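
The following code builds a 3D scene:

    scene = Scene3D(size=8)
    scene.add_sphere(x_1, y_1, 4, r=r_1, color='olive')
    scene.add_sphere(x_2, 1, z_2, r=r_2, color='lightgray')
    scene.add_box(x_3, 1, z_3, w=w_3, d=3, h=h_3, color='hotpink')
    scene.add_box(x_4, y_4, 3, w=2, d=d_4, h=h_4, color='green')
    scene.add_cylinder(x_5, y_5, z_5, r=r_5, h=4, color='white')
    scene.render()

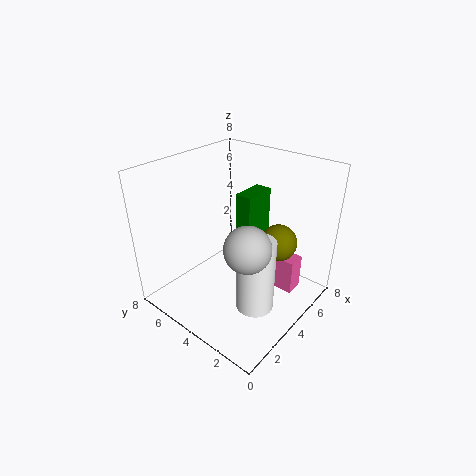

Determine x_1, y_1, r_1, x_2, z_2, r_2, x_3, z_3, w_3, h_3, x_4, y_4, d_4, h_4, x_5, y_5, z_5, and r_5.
x_1 = 5, y_1 = 2, r_1 = 1, x_2 = 1, z_2 = 6, r_2 = 1, x_3 = 5, z_3 = 1, w_3 = 1, h_3 = 2, x_4 = 5, y_4 = 4, d_4 = 1, h_4 = 3, x_5 = 3, y_5 = 2, z_5 = 1, r_5 = 1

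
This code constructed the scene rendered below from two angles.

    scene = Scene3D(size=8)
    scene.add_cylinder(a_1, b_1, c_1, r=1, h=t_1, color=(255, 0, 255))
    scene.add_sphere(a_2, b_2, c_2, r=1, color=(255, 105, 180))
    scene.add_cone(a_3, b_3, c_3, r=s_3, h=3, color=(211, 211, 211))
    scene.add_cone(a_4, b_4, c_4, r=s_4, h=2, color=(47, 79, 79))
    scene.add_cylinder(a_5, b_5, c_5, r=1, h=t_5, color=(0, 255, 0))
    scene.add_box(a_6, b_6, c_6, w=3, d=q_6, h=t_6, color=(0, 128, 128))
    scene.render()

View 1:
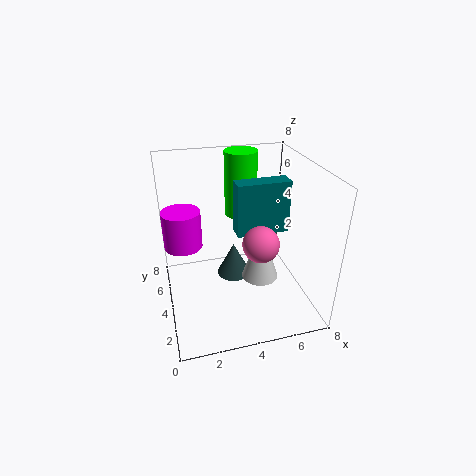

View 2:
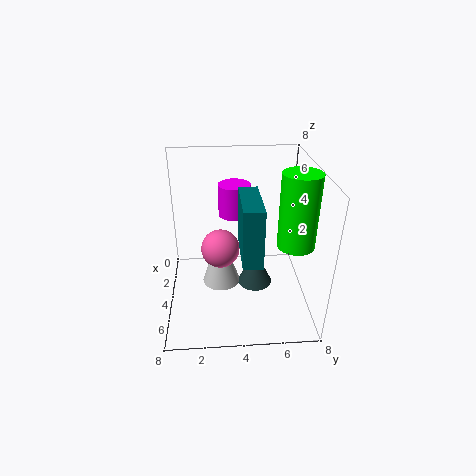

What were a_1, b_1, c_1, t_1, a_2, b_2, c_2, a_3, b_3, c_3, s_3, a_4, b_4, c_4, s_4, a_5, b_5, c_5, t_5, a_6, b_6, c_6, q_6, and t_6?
a_1 = 1, b_1 = 4, c_1 = 4, t_1 = 2, a_2 = 5, b_2 = 3, c_2 = 4, a_3 = 5, b_3 = 3, c_3 = 2, s_3 = 1, a_4 = 4, b_4 = 5, c_4 = 1, s_4 = 1, a_5 = 5, b_5 = 7, c_5 = 4, t_5 = 4, a_6 = 4, b_6 = 4, c_6 = 4, q_6 = 1, t_6 = 3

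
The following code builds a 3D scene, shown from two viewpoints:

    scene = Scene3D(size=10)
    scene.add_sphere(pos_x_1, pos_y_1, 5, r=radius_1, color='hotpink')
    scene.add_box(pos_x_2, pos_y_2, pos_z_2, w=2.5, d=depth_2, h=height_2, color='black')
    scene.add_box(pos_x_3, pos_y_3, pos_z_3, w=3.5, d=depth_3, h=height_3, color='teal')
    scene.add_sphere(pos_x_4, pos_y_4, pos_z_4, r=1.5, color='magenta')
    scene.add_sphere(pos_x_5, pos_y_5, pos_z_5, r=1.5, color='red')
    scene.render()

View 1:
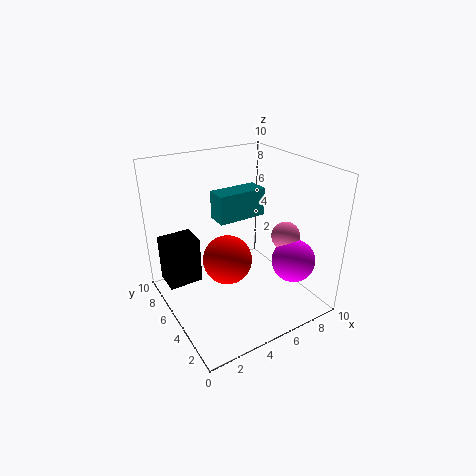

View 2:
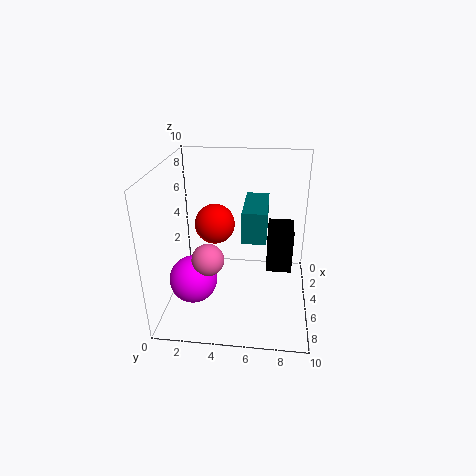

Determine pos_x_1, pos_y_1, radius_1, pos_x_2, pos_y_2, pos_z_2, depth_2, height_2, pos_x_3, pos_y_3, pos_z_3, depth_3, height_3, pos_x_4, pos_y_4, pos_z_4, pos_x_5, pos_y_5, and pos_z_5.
pos_x_1 = 8; pos_y_1 = 3.5; radius_1 = 1; pos_x_2 = 0.5; pos_y_2 = 7; pos_z_2 = 1; depth_2 = 2; height_2 = 3.5; pos_x_3 = 4; pos_y_3 = 5.5; pos_z_3 = 6; depth_3 = 1.5; height_3 = 2; pos_x_4 = 8; pos_y_4 = 2.5; pos_z_4 = 3.5; pos_x_5 = 3; pos_y_5 = 3; pos_z_5 = 5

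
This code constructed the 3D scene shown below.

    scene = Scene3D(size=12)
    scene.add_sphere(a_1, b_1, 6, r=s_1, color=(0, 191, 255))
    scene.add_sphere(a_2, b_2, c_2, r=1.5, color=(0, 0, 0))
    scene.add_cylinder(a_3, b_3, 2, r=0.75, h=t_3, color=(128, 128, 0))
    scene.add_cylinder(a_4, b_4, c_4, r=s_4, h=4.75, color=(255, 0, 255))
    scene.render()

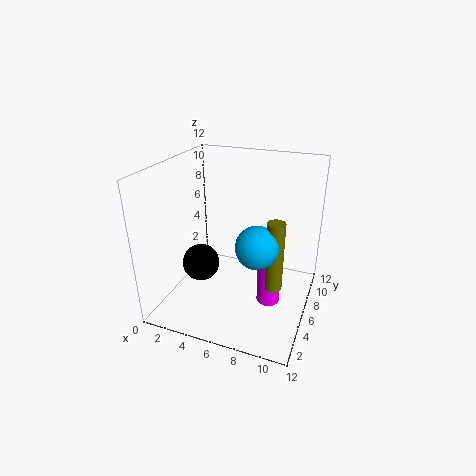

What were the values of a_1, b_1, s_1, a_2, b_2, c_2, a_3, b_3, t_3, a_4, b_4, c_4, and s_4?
a_1 = 8, b_1 = 5, s_1 = 1.75, a_2 = 3.5, b_2 = 4, c_2 = 4.25, a_3 = 9.25, b_3 = 5.75, t_3 = 6, a_4 = 8.75, b_4 = 6.25, c_4 = 0.25, s_4 = 1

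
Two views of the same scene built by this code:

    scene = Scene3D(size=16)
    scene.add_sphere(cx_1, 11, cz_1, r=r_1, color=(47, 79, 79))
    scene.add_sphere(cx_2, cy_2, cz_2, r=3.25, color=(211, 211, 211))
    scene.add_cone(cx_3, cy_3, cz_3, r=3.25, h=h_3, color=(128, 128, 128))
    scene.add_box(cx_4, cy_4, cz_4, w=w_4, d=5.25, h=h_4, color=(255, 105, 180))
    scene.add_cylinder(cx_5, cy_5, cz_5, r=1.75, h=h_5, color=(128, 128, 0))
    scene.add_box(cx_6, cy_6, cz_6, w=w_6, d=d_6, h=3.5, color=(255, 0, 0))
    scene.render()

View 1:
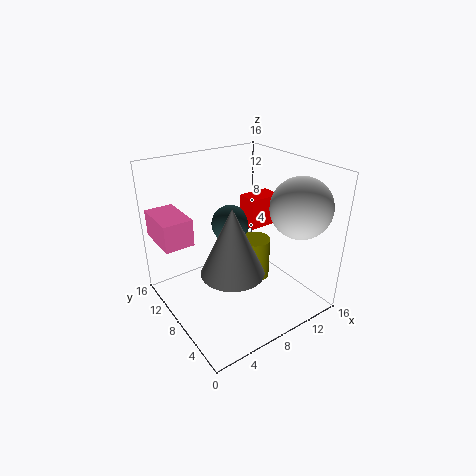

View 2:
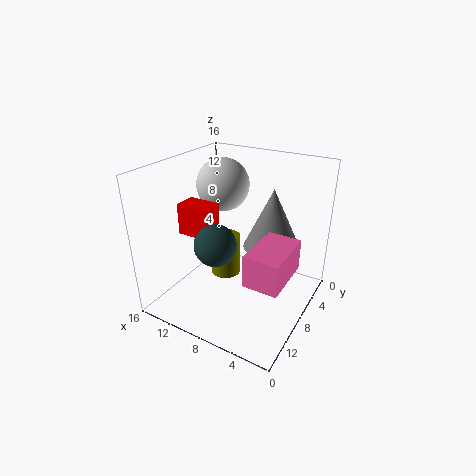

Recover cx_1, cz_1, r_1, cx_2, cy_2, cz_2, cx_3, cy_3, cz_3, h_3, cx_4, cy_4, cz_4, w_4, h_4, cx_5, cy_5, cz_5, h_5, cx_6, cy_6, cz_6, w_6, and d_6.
cx_1 = 9, cz_1 = 8.25, r_1 = 2.25, cx_2 = 12.75, cy_2 = 3.5, cz_2 = 12, cx_3 = 5.25, cy_3 = 5, cz_3 = 6.25, h_3 = 7, cx_4 = 0.25, cy_4 = 9.75, cz_4 = 7.75, w_4 = 3.25, h_4 = 3, cx_5 = 10, cy_5 = 7.5, cz_5 = 2.75, h_5 = 4.75, cx_6 = 10.25, cy_6 = 8.25, cz_6 = 8.25, w_6 = 3.75, d_6 = 2.5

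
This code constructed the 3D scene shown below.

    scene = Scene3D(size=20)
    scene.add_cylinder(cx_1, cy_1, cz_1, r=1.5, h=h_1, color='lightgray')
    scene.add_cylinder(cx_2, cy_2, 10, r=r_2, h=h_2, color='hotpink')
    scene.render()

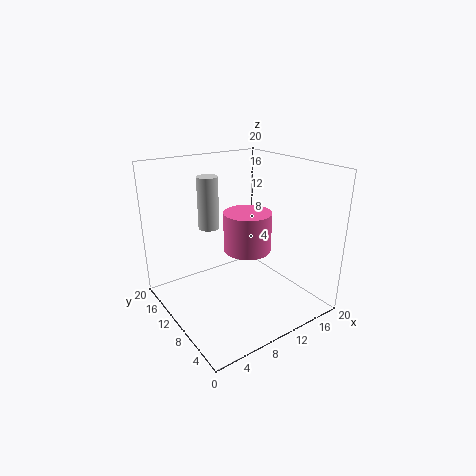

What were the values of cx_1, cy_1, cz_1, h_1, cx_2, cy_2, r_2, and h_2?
cx_1 = 8; cy_1 = 14.5; cz_1 = 10.5; h_1 = 7.5; cx_2 = 9; cy_2 = 6.5; r_2 = 3; h_2 = 5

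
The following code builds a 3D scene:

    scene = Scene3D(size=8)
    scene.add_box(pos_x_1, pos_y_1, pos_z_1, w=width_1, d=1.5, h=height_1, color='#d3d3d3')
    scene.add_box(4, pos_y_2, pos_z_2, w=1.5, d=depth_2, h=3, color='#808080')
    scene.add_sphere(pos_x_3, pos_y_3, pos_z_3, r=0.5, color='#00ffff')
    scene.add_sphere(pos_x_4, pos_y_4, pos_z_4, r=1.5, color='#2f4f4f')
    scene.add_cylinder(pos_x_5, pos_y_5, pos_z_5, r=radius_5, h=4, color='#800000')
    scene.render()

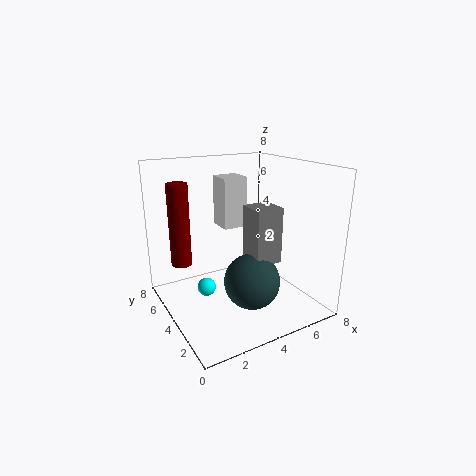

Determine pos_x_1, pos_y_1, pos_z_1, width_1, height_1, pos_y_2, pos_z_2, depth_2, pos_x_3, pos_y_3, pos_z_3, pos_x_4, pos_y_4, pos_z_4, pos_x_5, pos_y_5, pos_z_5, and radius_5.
pos_x_1 = 4, pos_y_1 = 5.5, pos_z_1 = 4, width_1 = 1.5, height_1 = 3, pos_y_2 = 2, pos_z_2 = 3, depth_2 = 1.5, pos_x_3 = 2, pos_y_3 = 4, pos_z_3 = 1.5, pos_x_4 = 4, pos_y_4 = 2.5, pos_z_4 = 2, pos_x_5 = 0.5, pos_y_5 = 3.5, pos_z_5 = 3.5, radius_5 = 0.5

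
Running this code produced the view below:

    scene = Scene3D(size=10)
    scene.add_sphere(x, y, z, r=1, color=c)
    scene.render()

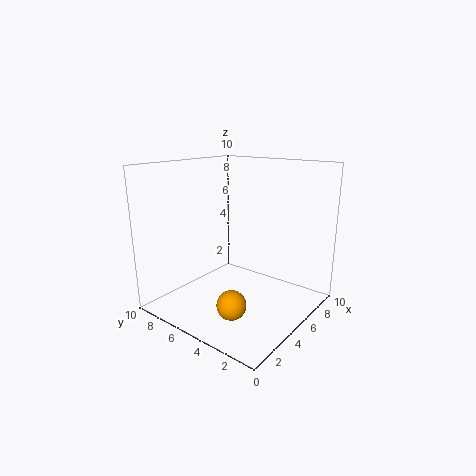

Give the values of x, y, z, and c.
x = 3
y = 4
z = 1
c = 'orange'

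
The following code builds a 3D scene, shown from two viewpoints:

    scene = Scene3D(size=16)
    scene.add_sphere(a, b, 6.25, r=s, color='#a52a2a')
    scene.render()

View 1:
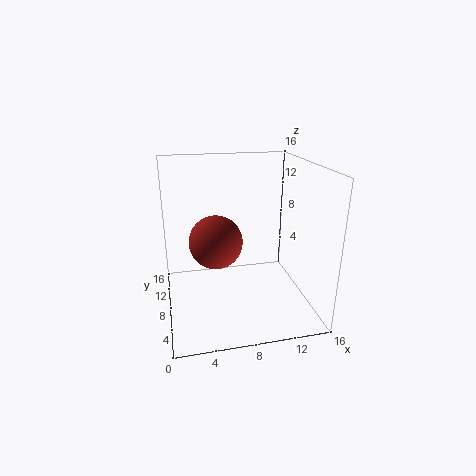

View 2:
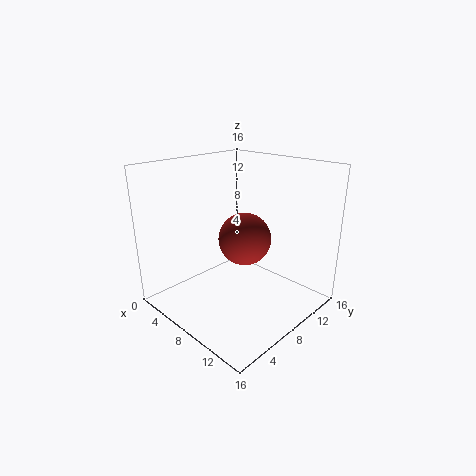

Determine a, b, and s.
a = 6, b = 11.25, s = 3.25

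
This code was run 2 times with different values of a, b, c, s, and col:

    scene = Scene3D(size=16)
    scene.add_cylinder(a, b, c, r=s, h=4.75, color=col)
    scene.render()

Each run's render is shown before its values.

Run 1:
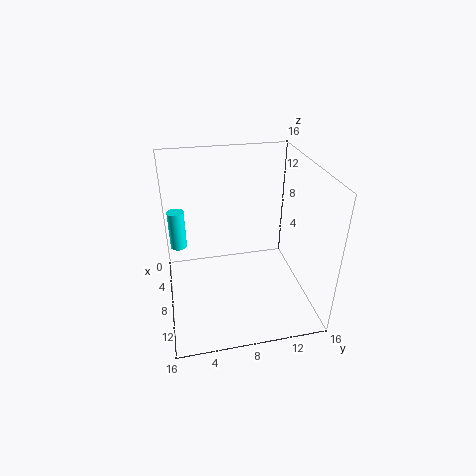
a = 3.25, b = 1.5, c = 4.75, s = 1, col = 'cyan'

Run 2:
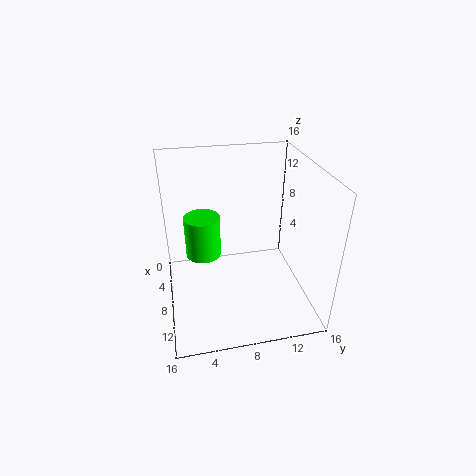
a = 6.5, b = 4.25, c = 5.5, s = 2, col = 'lime'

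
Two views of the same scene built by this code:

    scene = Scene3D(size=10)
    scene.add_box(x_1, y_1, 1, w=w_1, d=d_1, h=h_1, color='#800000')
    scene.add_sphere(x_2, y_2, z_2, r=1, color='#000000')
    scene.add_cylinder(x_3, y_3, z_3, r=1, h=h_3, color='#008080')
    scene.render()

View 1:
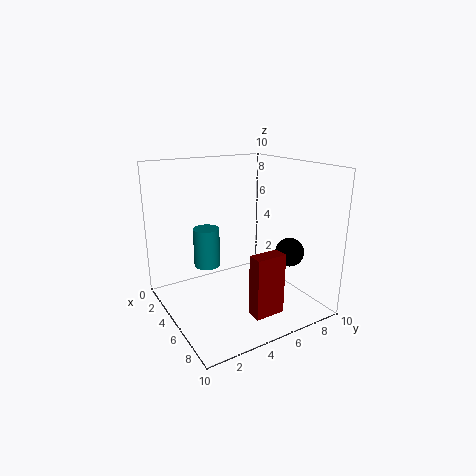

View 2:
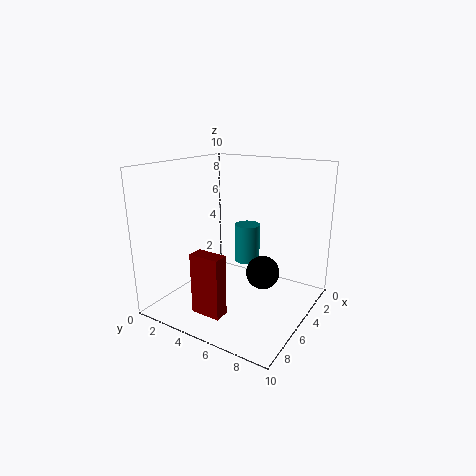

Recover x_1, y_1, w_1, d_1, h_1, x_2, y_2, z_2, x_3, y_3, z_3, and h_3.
x_1 = 8; y_1 = 4; w_1 = 1; d_1 = 2; h_1 = 4; x_2 = 7; y_2 = 8; z_2 = 4; x_3 = 2; y_3 = 4; z_3 = 2; h_3 = 3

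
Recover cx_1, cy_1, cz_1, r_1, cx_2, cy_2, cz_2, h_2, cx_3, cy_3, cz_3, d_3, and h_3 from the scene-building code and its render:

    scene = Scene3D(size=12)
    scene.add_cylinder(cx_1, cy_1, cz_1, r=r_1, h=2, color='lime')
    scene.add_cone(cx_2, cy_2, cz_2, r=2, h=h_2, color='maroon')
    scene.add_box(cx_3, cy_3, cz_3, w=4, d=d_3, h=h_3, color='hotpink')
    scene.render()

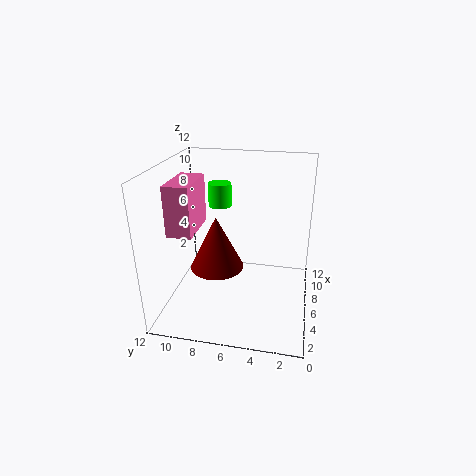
cx_1 = 8, cy_1 = 8, cz_1 = 8, r_1 = 1, cx_2 = 3, cy_2 = 7, cz_2 = 5, h_2 = 4, cx_3 = 3, cy_3 = 9, cz_3 = 7, d_3 = 2, h_3 = 4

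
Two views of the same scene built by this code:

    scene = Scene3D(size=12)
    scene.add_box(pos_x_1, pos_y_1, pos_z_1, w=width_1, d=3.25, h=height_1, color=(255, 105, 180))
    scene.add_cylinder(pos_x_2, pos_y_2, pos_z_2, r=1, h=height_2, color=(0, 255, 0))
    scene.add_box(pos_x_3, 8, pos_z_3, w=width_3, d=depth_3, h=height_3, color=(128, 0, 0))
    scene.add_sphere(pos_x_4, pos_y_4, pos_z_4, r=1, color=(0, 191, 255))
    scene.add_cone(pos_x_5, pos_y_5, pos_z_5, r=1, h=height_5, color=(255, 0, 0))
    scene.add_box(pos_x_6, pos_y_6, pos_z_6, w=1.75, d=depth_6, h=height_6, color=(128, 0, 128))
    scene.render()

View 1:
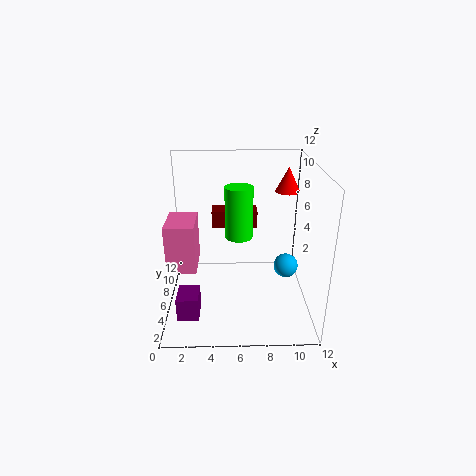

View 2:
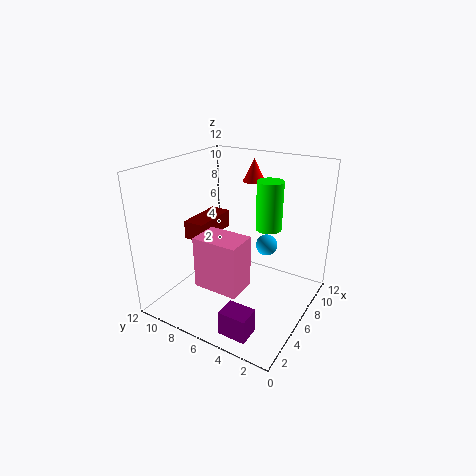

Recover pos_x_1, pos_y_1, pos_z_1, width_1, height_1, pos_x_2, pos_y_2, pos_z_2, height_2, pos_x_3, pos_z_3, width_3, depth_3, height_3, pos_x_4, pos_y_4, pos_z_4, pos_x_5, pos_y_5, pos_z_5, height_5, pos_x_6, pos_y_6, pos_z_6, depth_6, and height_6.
pos_x_1 = 0.5
pos_y_1 = 3
pos_z_1 = 4.5
width_1 = 2.25
height_1 = 3.75
pos_x_2 = 6
pos_y_2 = 3.25
pos_z_2 = 7.5
height_2 = 3.75
pos_x_3 = 3.75
pos_z_3 = 6
width_3 = 4
depth_3 = 1.75
height_3 = 1.5
pos_x_4 = 10
pos_y_4 = 5.25
pos_z_4 = 3.75
pos_x_5 = 10
pos_y_5 = 6.75
pos_z_5 = 9.75
height_5 = 2
pos_x_6 = 1
pos_y_6 = 2.5
pos_z_6 = 0.25
depth_6 = 2.25
height_6 = 2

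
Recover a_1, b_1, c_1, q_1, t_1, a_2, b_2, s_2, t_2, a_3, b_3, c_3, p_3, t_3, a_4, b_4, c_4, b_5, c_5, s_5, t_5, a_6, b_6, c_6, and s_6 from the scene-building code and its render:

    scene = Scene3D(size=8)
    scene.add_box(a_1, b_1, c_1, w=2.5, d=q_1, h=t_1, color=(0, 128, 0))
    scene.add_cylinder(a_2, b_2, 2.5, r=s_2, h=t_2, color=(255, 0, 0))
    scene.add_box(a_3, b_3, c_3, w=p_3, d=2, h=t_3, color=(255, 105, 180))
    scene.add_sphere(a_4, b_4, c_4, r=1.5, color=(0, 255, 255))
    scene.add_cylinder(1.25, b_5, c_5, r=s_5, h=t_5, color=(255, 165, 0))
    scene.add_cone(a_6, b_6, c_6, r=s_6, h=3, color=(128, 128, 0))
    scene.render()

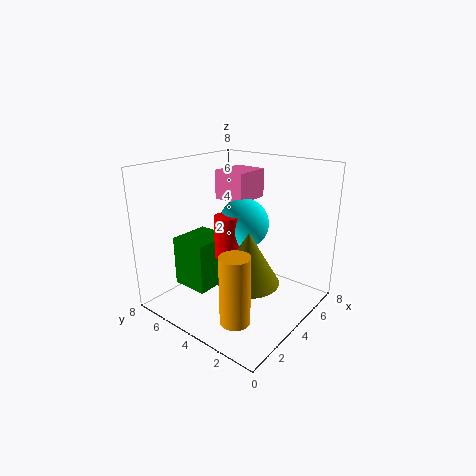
a_1 = 2.5
b_1 = 5.5
c_1 = 0.5
q_1 = 2.25
t_1 = 3
a_2 = 4.25
b_2 = 5
s_2 = 0.75
t_2 = 2.5
a_3 = 5.25
b_3 = 4.75
c_3 = 5.5
p_3 = 2.25
t_3 = 1.75
a_4 = 5.5
b_4 = 4.75
c_4 = 4.25
b_5 = 2
c_5 = 1
s_5 = 0.75
t_5 = 3.5
a_6 = 4
b_6 = 3.25
c_6 = 1.5
s_6 = 1.75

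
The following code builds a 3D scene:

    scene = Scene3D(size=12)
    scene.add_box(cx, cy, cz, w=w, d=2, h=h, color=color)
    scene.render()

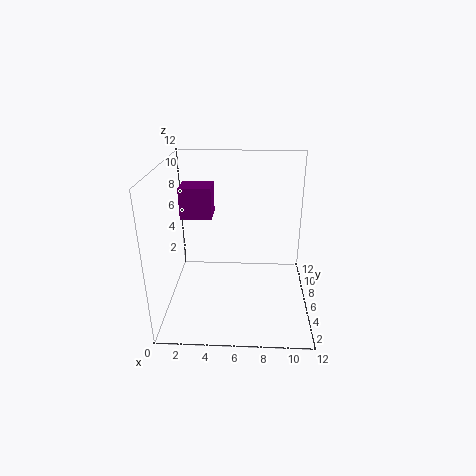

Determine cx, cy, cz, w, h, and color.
cx = 1.5, cy = 5, cz = 8, w = 2.5, h = 2.5, color = 'purple'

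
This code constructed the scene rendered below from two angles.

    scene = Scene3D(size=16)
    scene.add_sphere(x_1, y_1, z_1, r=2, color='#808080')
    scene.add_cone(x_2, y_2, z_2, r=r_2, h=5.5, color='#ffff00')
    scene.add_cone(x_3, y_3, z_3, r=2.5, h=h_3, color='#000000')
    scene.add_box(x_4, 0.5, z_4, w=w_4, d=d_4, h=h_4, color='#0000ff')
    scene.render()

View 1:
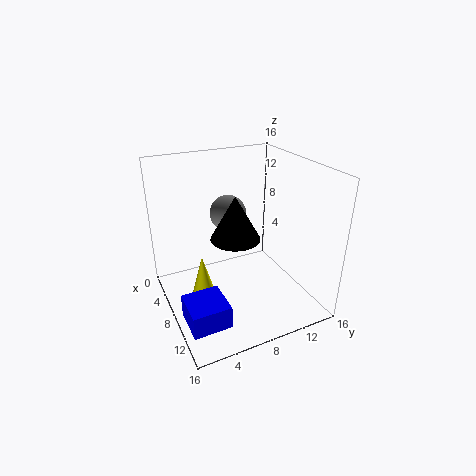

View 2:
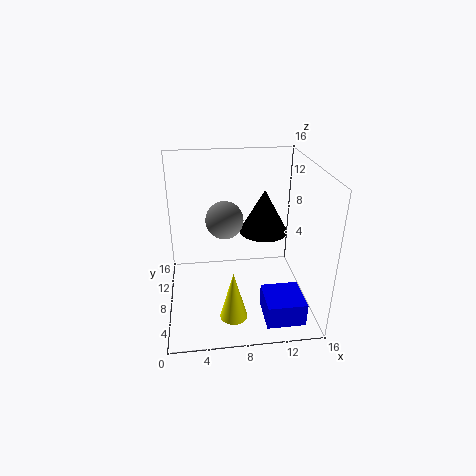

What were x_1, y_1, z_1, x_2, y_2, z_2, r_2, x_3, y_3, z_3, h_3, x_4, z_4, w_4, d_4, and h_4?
x_1 = 6.5, y_1 = 7.5, z_1 = 10.5, x_2 = 7, y_2 = 4, z_2 = 0.5, r_2 = 1.5, x_3 = 10.5, y_3 = 6.5, z_3 = 9.5, h_3 = 4.5, x_4 = 10, z_4 = 1.5, w_4 = 4, d_4 = 4, h_4 = 2.5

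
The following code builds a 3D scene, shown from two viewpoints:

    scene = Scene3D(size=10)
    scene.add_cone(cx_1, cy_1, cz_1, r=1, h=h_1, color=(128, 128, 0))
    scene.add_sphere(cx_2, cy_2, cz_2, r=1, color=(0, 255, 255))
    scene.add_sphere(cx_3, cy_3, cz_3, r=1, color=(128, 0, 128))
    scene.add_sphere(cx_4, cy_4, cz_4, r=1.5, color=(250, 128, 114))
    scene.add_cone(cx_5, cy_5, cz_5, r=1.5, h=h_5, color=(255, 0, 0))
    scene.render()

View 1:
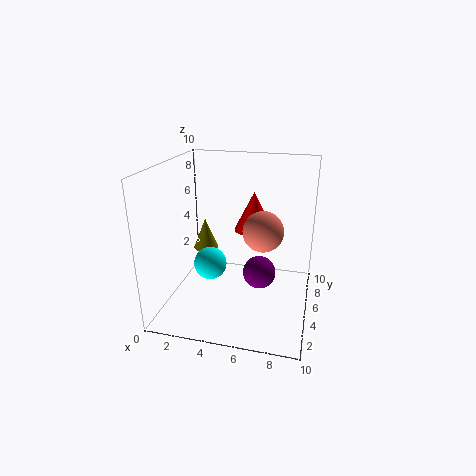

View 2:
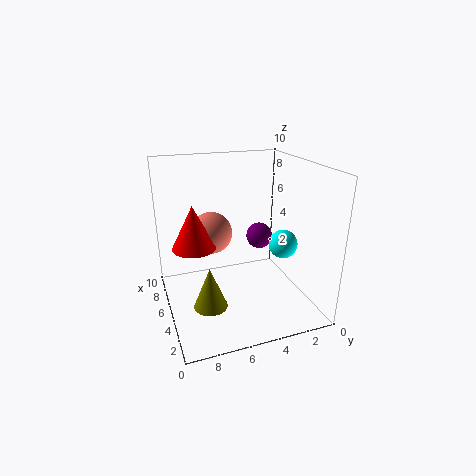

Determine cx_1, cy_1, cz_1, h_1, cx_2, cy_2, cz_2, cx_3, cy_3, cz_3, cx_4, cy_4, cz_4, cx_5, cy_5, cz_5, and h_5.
cx_1 = 1.5; cy_1 = 8; cz_1 = 2.5; h_1 = 2.5; cx_2 = 4; cy_2 = 2; cz_2 = 4.5; cx_3 = 7; cy_3 = 2.5; cz_3 = 4; cx_4 = 6.5; cy_4 = 6.5; cz_4 = 5; cx_5 = 5.5; cy_5 = 8; cz_5 = 4.5; h_5 = 3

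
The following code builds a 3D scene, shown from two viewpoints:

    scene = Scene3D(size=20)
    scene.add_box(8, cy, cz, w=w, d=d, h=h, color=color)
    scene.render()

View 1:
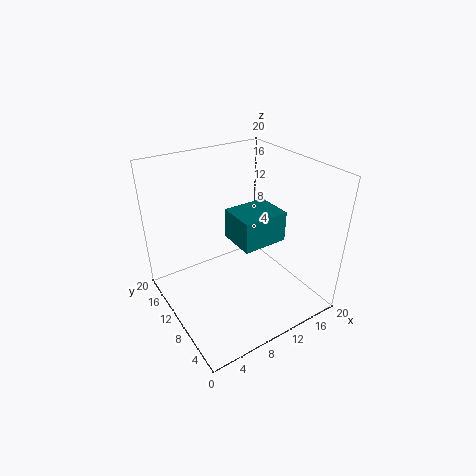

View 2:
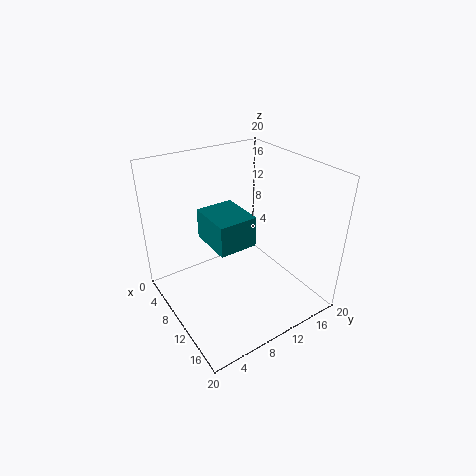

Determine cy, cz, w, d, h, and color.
cy = 5
cz = 11
w = 6
d = 5
h = 4
color = 'teal'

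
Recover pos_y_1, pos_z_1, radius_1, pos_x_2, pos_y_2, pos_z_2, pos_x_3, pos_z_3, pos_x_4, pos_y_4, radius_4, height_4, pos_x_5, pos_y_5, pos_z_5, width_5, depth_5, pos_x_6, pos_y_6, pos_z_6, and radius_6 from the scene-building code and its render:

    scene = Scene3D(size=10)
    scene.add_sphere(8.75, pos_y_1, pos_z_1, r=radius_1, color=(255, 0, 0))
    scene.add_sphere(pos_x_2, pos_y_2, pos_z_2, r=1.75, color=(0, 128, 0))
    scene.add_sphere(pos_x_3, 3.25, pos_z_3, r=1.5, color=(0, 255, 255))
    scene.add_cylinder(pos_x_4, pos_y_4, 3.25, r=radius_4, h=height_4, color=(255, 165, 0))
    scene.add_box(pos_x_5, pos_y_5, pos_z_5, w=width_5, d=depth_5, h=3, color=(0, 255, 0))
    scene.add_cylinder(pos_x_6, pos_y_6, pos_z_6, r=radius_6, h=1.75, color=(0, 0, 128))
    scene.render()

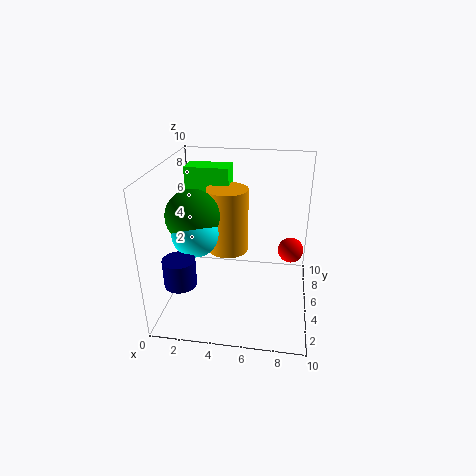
pos_y_1 = 8.25; pos_z_1 = 2.5; radius_1 = 1; pos_x_2 = 2.25; pos_y_2 = 3.75; pos_z_2 = 7; pos_x_3 = 2.5; pos_z_3 = 6; pos_x_4 = 4; pos_y_4 = 6.5; radius_4 = 1.5; height_4 = 4.75; pos_x_5 = 0.75; pos_y_5 = 7; pos_z_5 = 6.25; width_5 = 3.25; depth_5 = 1.75; pos_x_6 = 2; pos_y_6 = 1.25; pos_z_6 = 3.5; radius_6 = 1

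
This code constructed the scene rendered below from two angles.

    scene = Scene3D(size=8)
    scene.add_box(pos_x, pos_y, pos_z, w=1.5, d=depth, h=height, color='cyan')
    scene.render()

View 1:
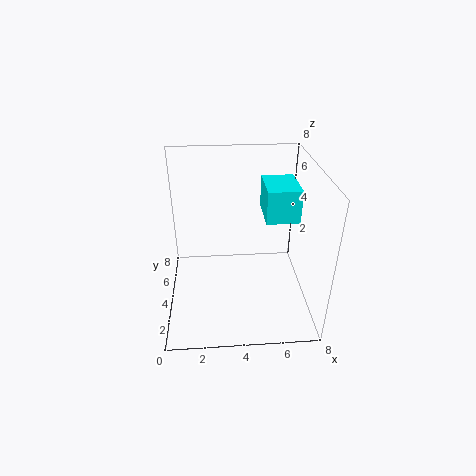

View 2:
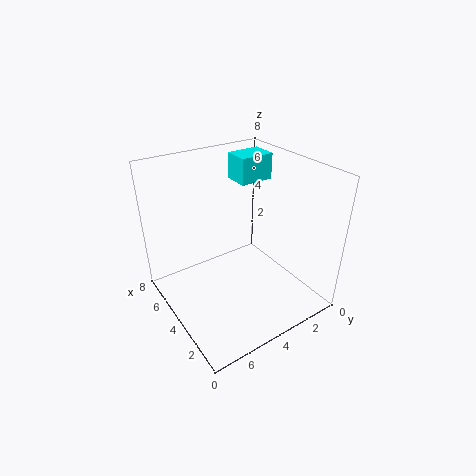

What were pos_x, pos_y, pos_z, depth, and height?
pos_x = 5
pos_y = 1
pos_z = 6.5
depth = 2
height = 1.5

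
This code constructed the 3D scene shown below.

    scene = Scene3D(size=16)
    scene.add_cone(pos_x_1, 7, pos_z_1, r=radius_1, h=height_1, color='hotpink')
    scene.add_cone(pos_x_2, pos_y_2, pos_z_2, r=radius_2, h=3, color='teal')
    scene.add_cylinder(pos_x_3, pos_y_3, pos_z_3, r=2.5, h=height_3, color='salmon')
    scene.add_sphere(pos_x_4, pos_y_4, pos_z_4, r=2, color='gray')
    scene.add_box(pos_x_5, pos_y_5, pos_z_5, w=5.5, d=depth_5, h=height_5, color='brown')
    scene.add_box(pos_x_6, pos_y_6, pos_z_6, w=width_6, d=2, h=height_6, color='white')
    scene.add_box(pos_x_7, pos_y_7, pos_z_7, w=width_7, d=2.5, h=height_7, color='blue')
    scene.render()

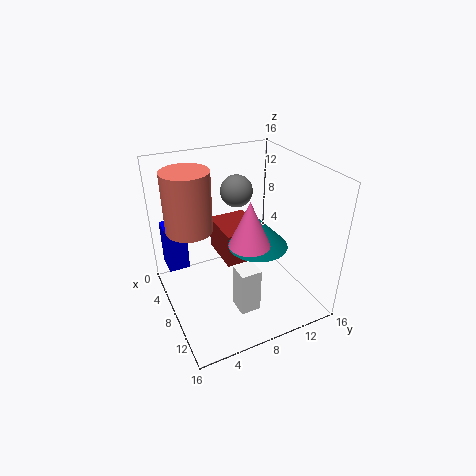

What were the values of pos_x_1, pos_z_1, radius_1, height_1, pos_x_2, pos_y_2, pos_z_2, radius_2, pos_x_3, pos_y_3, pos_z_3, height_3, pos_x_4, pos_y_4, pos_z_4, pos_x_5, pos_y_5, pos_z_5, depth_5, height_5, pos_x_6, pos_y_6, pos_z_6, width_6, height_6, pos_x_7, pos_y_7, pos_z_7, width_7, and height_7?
pos_x_1 = 12.5
pos_z_1 = 10
radius_1 = 2
height_1 = 4.5
pos_x_2 = 11.5
pos_y_2 = 8.5
pos_z_2 = 9
radius_2 = 3
pos_x_3 = 6.5
pos_y_3 = 3
pos_z_3 = 9.5
height_3 = 6.5
pos_x_4 = 2.5
pos_y_4 = 10.5
pos_z_4 = 11
pos_x_5 = 2
pos_y_5 = 7
pos_z_5 = 4
depth_5 = 4.5
height_5 = 4
pos_x_6 = 13
pos_y_6 = 5
pos_z_6 = 4
width_6 = 2
height_6 = 4.5
pos_x_7 = 0.5
pos_y_7 = 1
pos_z_7 = 2.5
width_7 = 3
height_7 = 5.5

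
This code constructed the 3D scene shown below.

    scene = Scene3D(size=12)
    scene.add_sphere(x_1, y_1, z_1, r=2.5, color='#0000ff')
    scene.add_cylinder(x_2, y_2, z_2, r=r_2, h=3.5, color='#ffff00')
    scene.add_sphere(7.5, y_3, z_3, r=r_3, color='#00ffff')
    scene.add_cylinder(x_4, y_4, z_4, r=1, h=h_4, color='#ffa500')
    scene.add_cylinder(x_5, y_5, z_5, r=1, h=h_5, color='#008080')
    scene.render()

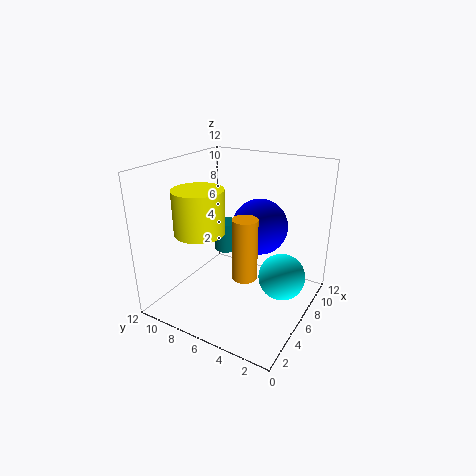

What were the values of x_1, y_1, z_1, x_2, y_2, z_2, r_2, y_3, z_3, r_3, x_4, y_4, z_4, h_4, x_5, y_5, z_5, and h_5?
x_1 = 9
y_1 = 5.5
z_1 = 6
x_2 = 3.5
y_2 = 8
z_2 = 7
r_2 = 2
y_3 = 2.5
z_3 = 2.5
r_3 = 2
x_4 = 4.5
y_4 = 4.5
z_4 = 3.5
h_4 = 5
x_5 = 6.5
y_5 = 7.5
z_5 = 4.5
h_5 = 2.5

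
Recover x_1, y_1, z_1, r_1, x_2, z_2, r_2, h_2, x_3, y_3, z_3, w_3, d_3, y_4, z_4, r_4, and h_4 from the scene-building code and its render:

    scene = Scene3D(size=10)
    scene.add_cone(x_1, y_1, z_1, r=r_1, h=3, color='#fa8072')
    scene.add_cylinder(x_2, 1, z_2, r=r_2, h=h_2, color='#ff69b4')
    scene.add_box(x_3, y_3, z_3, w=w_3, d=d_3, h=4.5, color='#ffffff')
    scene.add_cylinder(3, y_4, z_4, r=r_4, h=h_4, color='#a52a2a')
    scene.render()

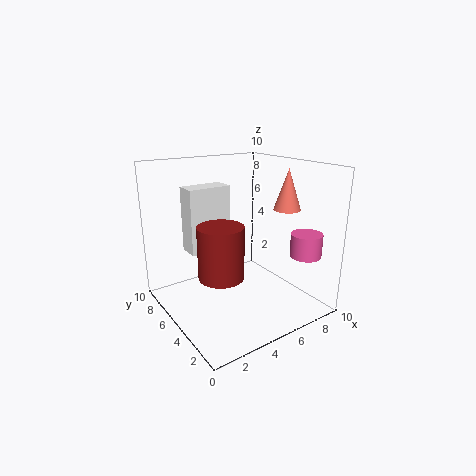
x_1 = 9, y_1 = 4.5, z_1 = 6.5, r_1 = 1, x_2 = 7.5, z_2 = 4.5, r_2 = 1, h_2 = 1.5, x_3 = 2, y_3 = 6, z_3 = 4, w_3 = 3, d_3 = 1.5, y_4 = 4, z_4 = 3, r_4 = 1.5, h_4 = 3.5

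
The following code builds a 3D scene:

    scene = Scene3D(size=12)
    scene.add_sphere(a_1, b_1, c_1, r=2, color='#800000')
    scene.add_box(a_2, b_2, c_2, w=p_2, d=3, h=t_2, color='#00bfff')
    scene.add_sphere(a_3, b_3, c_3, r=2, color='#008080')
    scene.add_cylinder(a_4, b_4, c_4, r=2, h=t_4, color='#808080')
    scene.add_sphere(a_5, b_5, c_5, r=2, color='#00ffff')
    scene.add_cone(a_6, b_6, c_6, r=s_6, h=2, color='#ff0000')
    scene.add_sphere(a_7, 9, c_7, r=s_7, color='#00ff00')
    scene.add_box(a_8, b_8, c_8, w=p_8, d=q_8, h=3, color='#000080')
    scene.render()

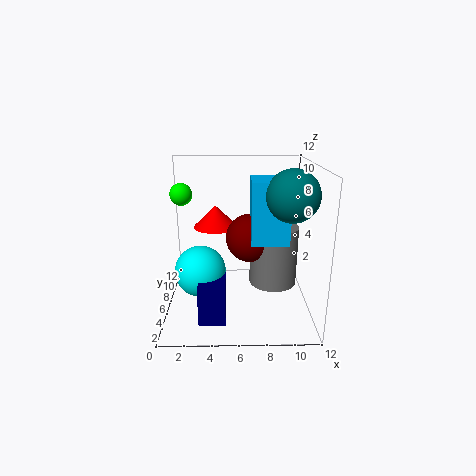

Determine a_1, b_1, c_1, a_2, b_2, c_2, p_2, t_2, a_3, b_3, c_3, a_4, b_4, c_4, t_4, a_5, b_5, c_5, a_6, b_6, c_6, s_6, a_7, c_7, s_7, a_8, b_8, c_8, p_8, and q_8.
a_1 = 7
b_1 = 6
c_1 = 6
a_2 = 7
b_2 = 4
c_2 = 6
p_2 = 3
t_2 = 5
a_3 = 10
b_3 = 4
c_3 = 10
a_4 = 9
b_4 = 6
c_4 = 2
t_4 = 5
a_5 = 3
b_5 = 4
c_5 = 4
a_6 = 4
b_6 = 9
c_6 = 6
s_6 = 2
a_7 = 1
c_7 = 9
s_7 = 1
a_8 = 3
b_8 = 1
c_8 = 1
p_8 = 2
q_8 = 3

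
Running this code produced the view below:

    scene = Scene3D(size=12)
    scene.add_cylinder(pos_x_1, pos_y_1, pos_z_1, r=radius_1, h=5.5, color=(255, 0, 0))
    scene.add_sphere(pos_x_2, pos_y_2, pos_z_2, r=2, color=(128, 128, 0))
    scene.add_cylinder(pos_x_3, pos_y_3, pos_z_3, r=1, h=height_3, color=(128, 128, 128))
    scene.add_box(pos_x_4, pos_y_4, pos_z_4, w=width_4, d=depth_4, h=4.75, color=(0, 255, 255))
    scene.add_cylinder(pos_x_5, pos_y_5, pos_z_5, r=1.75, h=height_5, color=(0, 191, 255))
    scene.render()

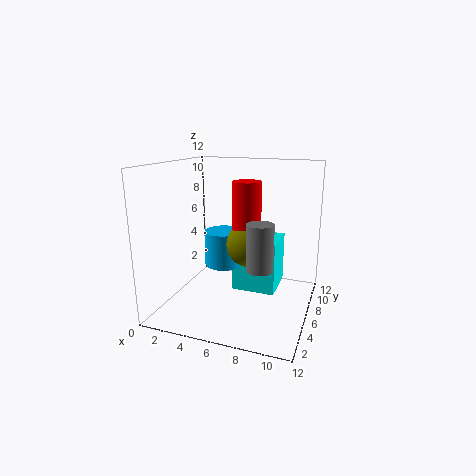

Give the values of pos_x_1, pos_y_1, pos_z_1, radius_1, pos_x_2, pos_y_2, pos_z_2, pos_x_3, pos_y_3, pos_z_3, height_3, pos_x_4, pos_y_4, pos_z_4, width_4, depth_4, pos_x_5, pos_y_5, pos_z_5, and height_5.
pos_x_1 = 6.25, pos_y_1 = 7.5, pos_z_1 = 5, radius_1 = 1.25, pos_x_2 = 6.5, pos_y_2 = 7.5, pos_z_2 = 5, pos_x_3 = 8.75, pos_y_3 = 3, pos_z_3 = 4.75, height_3 = 3.5, pos_x_4 = 4.75, pos_y_4 = 7.75, pos_z_4 = 0.25, width_4 = 4, depth_4 = 4, pos_x_5 = 3.75, pos_y_5 = 8.25, pos_z_5 = 2.5, height_5 = 3.25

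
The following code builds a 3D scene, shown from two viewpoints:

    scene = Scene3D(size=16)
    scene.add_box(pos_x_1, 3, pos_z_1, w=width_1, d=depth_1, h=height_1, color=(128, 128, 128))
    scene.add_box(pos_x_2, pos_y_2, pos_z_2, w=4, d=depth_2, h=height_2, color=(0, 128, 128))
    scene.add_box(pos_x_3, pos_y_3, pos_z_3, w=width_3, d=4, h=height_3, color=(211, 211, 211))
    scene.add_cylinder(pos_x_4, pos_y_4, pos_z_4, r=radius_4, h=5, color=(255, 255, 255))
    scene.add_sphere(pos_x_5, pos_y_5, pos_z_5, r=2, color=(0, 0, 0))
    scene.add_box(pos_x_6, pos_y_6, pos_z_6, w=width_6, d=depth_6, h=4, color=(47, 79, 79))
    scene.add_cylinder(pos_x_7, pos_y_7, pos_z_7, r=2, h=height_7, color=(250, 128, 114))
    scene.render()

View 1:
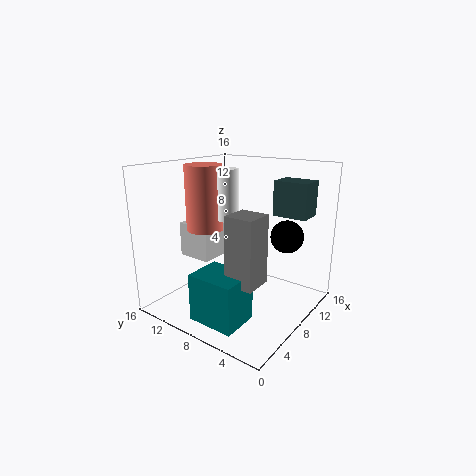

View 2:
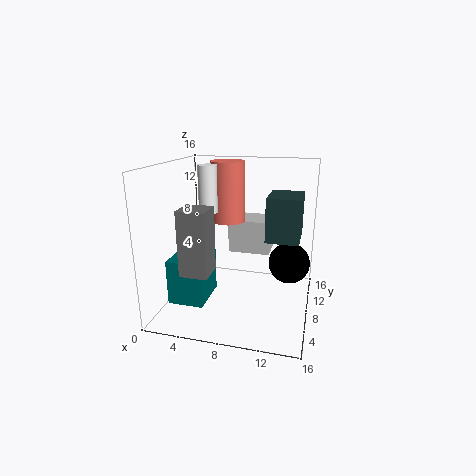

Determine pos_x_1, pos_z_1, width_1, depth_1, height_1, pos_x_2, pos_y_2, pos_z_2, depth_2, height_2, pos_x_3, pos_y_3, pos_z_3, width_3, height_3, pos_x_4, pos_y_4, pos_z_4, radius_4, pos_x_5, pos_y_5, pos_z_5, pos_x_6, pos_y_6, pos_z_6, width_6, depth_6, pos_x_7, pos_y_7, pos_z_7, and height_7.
pos_x_1 = 3
pos_z_1 = 5
width_1 = 3
depth_1 = 3
height_1 = 7
pos_x_2 = 1
pos_y_2 = 4
pos_z_2 = 1
depth_2 = 5
height_2 = 5
pos_x_3 = 6
pos_y_3 = 11
pos_z_3 = 5
width_3 = 5
height_3 = 4
pos_x_4 = 5
pos_y_4 = 7
pos_z_4 = 11
radius_4 = 1
pos_x_5 = 14
pos_y_5 = 5
pos_z_5 = 7
pos_x_6 = 12
pos_y_6 = 2
pos_z_6 = 10
width_6 = 3
depth_6 = 4
pos_x_7 = 6
pos_y_7 = 11
pos_z_7 = 9
height_7 = 7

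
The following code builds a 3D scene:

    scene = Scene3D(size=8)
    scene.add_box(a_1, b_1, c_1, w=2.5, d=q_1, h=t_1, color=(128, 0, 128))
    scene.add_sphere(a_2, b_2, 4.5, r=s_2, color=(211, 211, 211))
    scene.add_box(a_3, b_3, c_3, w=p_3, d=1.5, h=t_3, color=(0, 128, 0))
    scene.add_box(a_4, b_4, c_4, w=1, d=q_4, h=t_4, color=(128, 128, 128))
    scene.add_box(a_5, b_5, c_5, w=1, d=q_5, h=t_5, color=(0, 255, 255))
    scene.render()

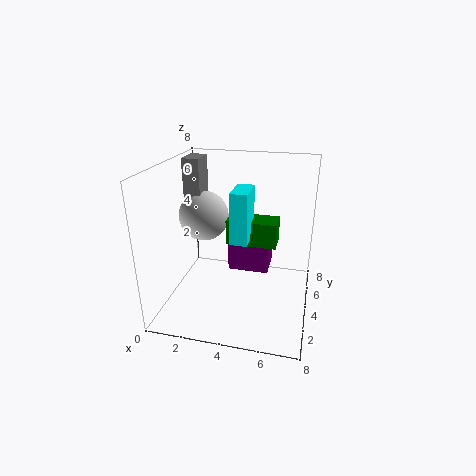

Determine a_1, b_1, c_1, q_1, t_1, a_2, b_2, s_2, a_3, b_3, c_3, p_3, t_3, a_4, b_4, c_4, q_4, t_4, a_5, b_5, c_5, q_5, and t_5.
a_1 = 3; b_1 = 5.5; c_1 = 1; q_1 = 2; t_1 = 2.5; a_2 = 1.5; b_2 = 5.5; s_2 = 1.5; a_3 = 3; b_3 = 5; c_3 = 3; p_3 = 3; t_3 = 1.5; a_4 = 0.5; b_4 = 5; c_4 = 5; q_4 = 1.5; t_4 = 3; a_5 = 3.5; b_5 = 4; c_5 = 3.5; q_5 = 2; t_5 = 3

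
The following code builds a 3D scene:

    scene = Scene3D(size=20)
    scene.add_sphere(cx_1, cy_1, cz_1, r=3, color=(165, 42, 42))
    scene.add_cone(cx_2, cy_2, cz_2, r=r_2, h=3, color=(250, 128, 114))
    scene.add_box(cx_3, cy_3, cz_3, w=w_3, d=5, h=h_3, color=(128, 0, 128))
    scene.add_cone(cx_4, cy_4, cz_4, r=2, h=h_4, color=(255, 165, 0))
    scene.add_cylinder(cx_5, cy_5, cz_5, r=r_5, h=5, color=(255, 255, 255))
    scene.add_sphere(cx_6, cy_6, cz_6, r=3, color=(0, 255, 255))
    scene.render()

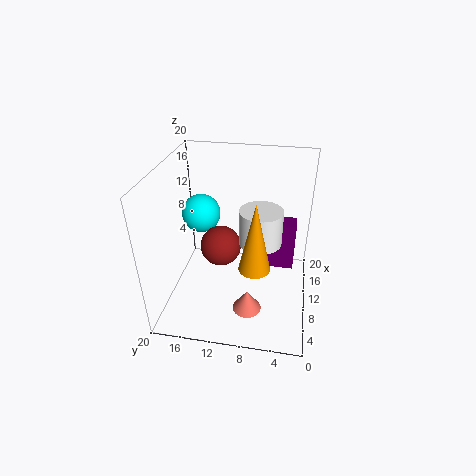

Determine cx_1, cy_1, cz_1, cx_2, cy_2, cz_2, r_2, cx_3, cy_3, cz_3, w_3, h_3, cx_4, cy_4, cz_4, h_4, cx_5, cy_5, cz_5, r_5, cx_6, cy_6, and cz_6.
cx_1 = 12
cy_1 = 13
cz_1 = 7
cx_2 = 6
cy_2 = 8
cz_2 = 1
r_2 = 2
cx_3 = 16
cy_3 = 2
cz_3 = 1
w_3 = 3
h_3 = 8
cx_4 = 5
cy_4 = 7
cz_4 = 9
h_4 = 9
cx_5 = 11
cy_5 = 7
cz_5 = 9
r_5 = 3
cx_6 = 16
cy_6 = 17
cz_6 = 10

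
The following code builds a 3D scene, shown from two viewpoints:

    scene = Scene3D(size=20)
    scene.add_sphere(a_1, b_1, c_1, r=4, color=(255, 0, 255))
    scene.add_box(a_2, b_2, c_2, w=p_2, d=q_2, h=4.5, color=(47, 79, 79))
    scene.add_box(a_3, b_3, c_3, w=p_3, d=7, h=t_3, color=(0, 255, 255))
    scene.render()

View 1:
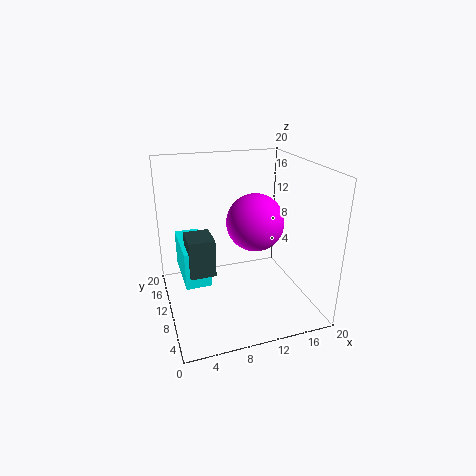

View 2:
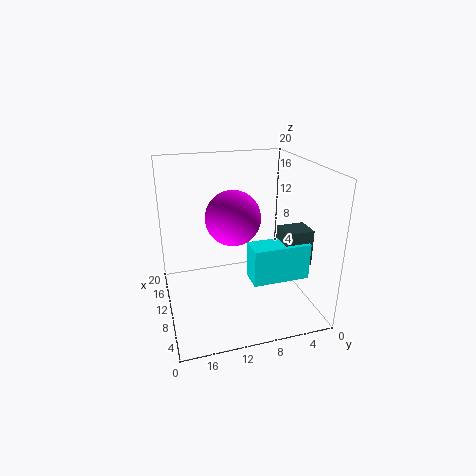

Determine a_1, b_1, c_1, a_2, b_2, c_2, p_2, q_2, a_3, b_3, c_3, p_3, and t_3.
a_1 = 12.5; b_1 = 10; c_1 = 12; a_2 = 2; b_2 = 3; c_2 = 9; p_2 = 3; q_2 = 3.5; a_3 = 1.5; b_3 = 3.5; c_3 = 7.5; p_3 = 3; t_3 = 4.5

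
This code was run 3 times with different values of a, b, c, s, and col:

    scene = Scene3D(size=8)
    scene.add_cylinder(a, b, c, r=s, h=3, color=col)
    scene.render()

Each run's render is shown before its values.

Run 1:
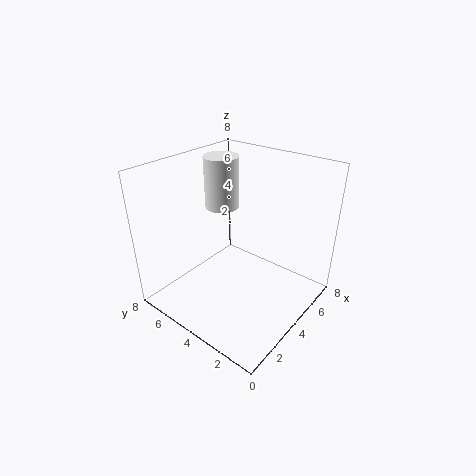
a = 5
b = 6
c = 5
s = 1
col = 'white'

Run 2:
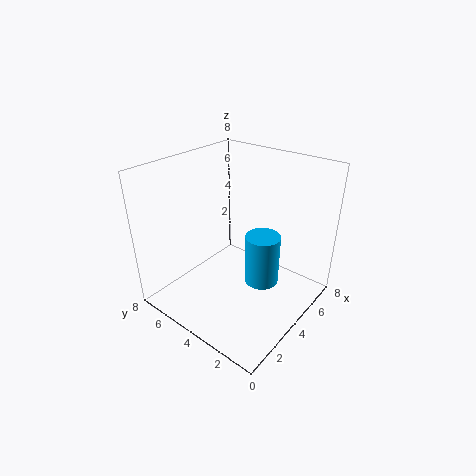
a = 5
b = 3
c = 1
s = 1
col = 'deepskyblue'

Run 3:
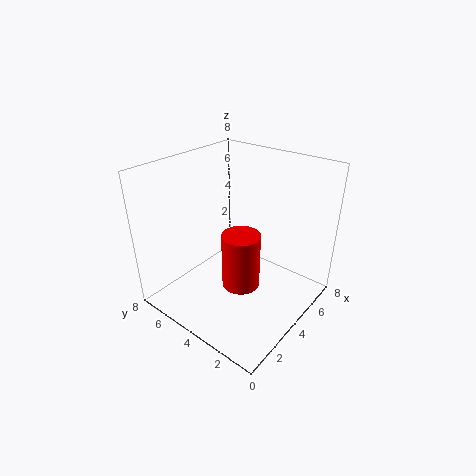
a = 3
b = 3
c = 2
s = 1
col = 'red'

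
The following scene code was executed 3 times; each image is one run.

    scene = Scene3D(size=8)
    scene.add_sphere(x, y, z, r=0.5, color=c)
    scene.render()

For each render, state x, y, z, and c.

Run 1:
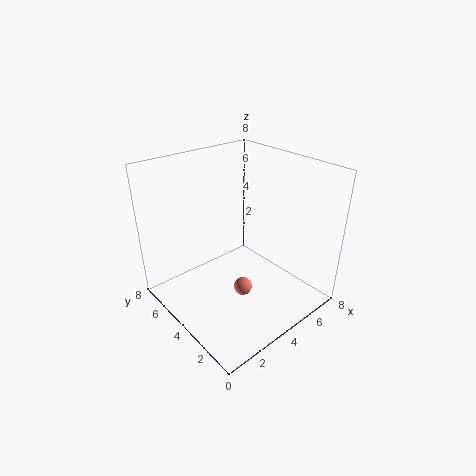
x = 3.5; y = 3; z = 1.5; c = 'salmon'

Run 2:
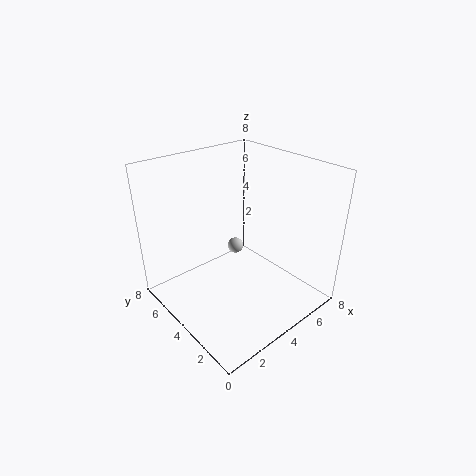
x = 5.5; y = 6; z = 2; c = 'lightgray'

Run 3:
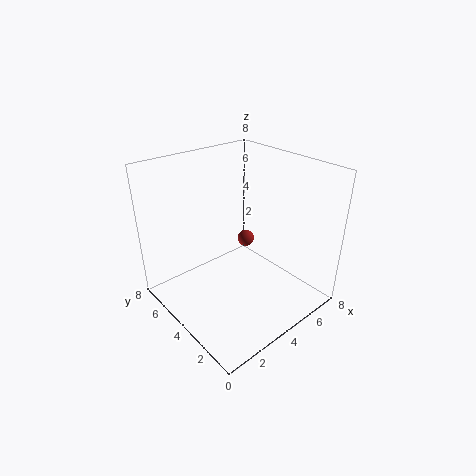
x = 5.5; y = 5; z = 3; c = 'brown'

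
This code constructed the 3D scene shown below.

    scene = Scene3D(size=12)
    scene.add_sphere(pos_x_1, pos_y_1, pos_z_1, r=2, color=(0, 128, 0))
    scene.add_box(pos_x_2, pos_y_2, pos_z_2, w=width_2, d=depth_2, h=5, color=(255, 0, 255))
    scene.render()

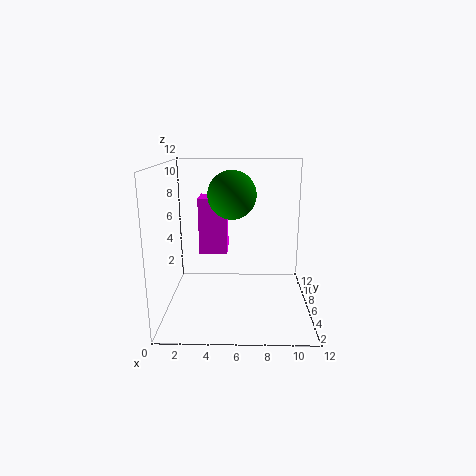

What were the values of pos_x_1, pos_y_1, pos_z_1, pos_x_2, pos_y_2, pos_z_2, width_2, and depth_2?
pos_x_1 = 5.5
pos_y_1 = 6.5
pos_z_1 = 9.5
pos_x_2 = 2.5
pos_y_2 = 7.5
pos_z_2 = 4
width_2 = 2.5
depth_2 = 2.5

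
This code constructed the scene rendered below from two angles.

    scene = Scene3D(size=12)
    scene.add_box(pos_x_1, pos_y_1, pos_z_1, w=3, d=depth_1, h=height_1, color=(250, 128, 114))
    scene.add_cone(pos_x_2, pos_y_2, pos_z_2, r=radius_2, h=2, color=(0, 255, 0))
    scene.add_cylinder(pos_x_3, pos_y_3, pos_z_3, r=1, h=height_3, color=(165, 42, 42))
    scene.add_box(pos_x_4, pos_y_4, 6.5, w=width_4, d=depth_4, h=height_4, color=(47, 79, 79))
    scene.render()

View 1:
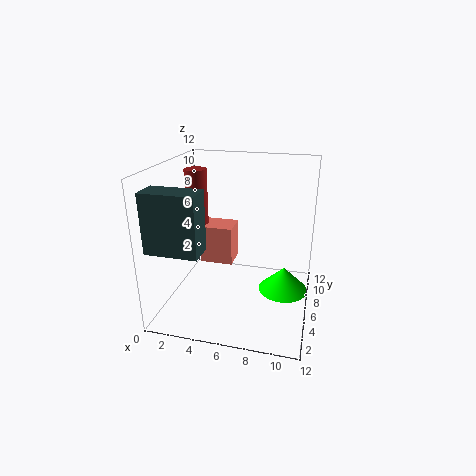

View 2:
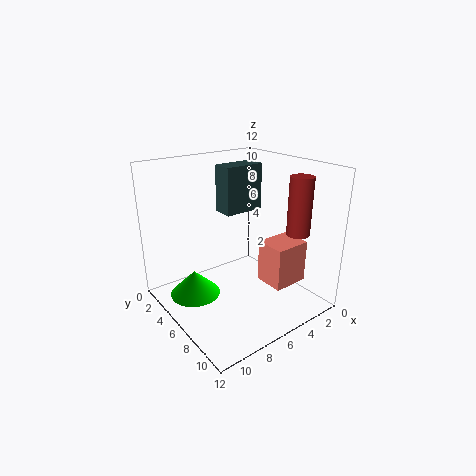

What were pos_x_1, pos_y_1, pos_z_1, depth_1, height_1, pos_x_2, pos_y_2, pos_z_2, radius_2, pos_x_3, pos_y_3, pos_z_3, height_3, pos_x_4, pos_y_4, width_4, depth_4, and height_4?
pos_x_1 = 2; pos_y_1 = 7.5; pos_z_1 = 2.5; depth_1 = 2.5; height_1 = 3.5; pos_x_2 = 10; pos_y_2 = 5.5; pos_z_2 = 2; radius_2 = 2; pos_x_3 = 1.5; pos_y_3 = 8.5; pos_z_3 = 6; height_3 = 5; pos_x_4 = 0.5; pos_y_4 = 0.5; width_4 = 4; depth_4 = 2; height_4 = 4.5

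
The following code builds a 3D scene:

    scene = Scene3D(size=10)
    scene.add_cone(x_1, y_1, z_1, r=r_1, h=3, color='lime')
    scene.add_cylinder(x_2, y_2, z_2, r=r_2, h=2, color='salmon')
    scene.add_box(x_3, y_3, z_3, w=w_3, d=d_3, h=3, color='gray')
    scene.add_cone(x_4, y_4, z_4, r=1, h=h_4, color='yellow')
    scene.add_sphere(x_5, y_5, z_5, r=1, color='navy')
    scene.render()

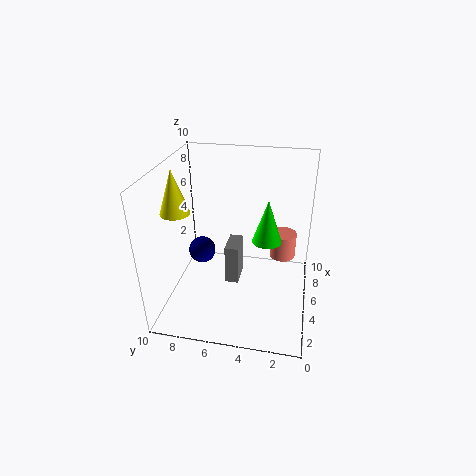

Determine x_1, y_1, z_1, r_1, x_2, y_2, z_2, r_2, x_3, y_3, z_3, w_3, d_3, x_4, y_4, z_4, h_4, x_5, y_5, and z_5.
x_1 = 5, y_1 = 3, z_1 = 5, r_1 = 1, x_2 = 8, y_2 = 2, z_2 = 2, r_2 = 1, x_3 = 5, y_3 = 5, z_3 = 1, w_3 = 2, d_3 = 1, x_4 = 4, y_4 = 9, z_4 = 7, h_4 = 3, x_5 = 6, y_5 = 8, z_5 = 3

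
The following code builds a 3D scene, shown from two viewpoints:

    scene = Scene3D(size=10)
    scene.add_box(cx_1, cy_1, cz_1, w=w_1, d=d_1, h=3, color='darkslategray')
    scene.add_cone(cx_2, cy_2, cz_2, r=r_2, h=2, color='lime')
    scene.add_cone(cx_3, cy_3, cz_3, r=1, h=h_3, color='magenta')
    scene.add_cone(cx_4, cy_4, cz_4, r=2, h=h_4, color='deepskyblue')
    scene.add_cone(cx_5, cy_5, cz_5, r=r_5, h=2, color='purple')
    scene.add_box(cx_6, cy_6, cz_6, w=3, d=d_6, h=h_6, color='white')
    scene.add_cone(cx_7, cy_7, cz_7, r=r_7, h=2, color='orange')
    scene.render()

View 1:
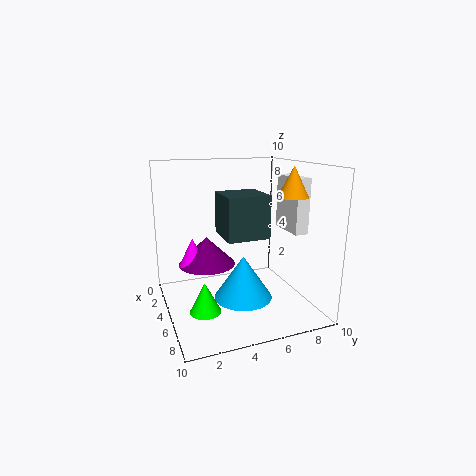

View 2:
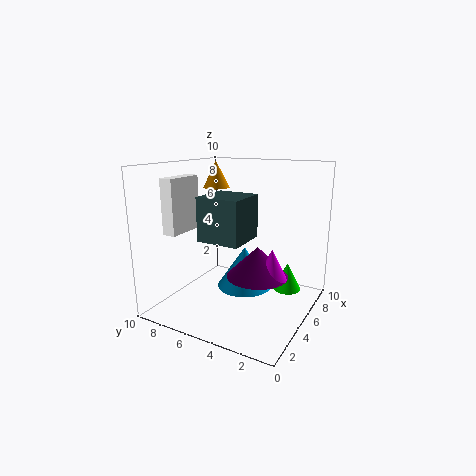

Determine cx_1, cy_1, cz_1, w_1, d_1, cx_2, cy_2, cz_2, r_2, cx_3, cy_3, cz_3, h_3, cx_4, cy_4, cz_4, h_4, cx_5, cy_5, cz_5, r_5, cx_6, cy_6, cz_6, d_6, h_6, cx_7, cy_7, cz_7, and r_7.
cx_1 = 3, cy_1 = 4, cz_1 = 5, w_1 = 3, d_1 = 3, cx_2 = 7, cy_2 = 2, cz_2 = 1, r_2 = 1, cx_3 = 4, cy_3 = 2, cz_3 = 3, h_3 = 2, cx_4 = 6, cy_4 = 5, cz_4 = 1, h_4 = 3, cx_5 = 4, cy_5 = 3, cz_5 = 3, r_5 = 2, cx_6 = 3, cy_6 = 9, cz_6 = 5, d_6 = 1, h_6 = 4, cx_7 = 7, cy_7 = 8, cz_7 = 8, r_7 = 1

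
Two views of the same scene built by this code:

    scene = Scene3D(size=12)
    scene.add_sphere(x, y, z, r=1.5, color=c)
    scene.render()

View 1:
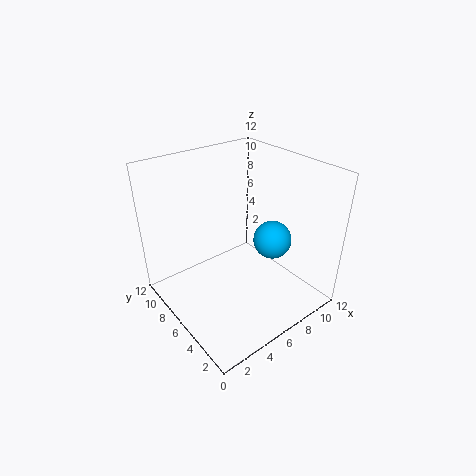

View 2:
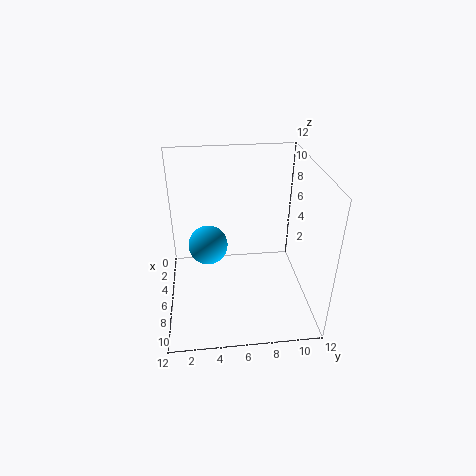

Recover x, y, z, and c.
x = 7.5, y = 3.5, z = 6.5, c = 'deepskyblue'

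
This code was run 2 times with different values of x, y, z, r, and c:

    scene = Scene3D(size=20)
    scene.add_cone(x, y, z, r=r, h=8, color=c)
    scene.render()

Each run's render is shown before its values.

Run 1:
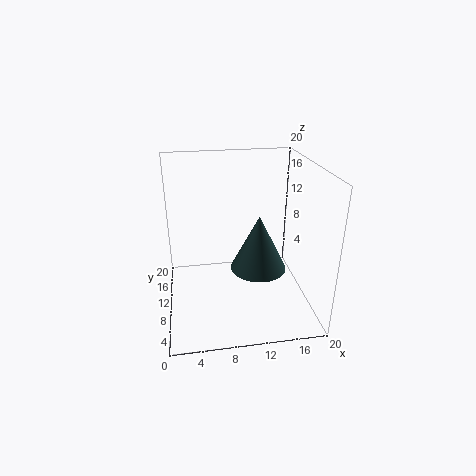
x = 13; y = 10; z = 5; r = 4; c = 'darkslategray'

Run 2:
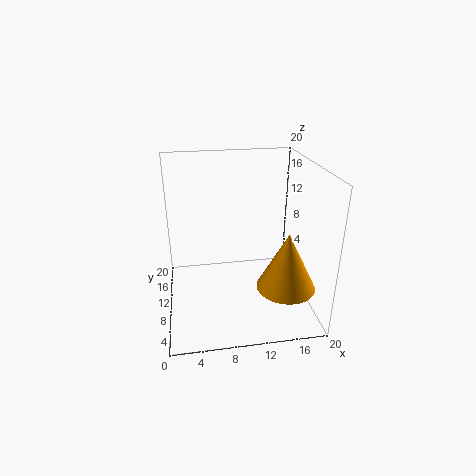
x = 16; y = 6; z = 4; r = 4; c = 'orange'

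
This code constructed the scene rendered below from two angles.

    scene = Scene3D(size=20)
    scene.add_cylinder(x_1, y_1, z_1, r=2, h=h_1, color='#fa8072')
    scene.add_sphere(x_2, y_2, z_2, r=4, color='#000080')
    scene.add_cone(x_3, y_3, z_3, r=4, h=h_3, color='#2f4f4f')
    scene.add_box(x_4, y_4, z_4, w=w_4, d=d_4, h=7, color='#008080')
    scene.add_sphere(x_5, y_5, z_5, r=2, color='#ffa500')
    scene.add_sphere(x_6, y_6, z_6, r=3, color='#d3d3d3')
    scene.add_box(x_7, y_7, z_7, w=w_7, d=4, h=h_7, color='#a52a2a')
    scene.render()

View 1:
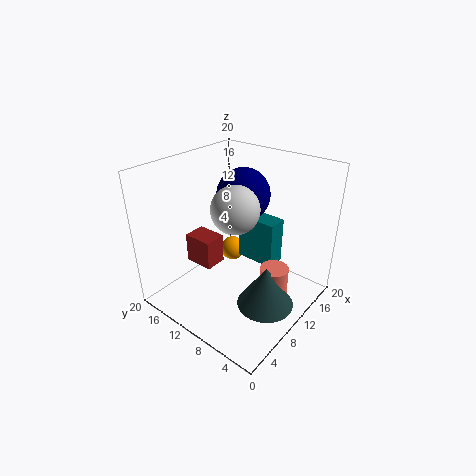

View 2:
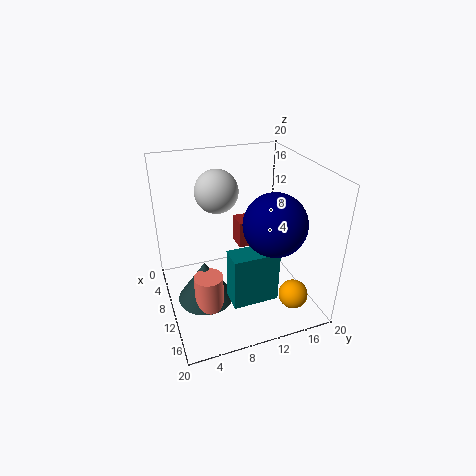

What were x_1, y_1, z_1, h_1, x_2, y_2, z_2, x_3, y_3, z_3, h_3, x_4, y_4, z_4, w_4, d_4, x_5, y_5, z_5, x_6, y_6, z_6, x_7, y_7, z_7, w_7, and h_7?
x_1 = 12, y_1 = 5, z_1 = 1, h_1 = 5, x_2 = 15, y_2 = 13, z_2 = 14, x_3 = 10, y_3 = 5, z_3 = 1, h_3 = 6, x_4 = 14, y_4 = 7, z_4 = 4, w_4 = 3, d_4 = 6, x_5 = 16, y_5 = 16, z_5 = 3, x_6 = 7, y_6 = 8, z_6 = 16, x_7 = 5, y_7 = 11, z_7 = 7, w_7 = 3, h_7 = 4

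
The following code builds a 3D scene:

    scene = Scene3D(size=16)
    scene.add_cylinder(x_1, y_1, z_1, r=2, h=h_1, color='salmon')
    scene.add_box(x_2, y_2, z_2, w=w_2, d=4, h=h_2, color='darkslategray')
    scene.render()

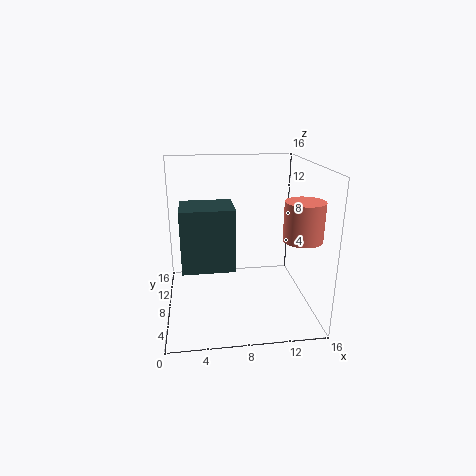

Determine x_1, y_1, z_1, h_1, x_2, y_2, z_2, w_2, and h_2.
x_1 = 14, y_1 = 4, z_1 = 9, h_1 = 4, x_2 = 2, y_2 = 2, z_2 = 7, w_2 = 5, h_2 = 6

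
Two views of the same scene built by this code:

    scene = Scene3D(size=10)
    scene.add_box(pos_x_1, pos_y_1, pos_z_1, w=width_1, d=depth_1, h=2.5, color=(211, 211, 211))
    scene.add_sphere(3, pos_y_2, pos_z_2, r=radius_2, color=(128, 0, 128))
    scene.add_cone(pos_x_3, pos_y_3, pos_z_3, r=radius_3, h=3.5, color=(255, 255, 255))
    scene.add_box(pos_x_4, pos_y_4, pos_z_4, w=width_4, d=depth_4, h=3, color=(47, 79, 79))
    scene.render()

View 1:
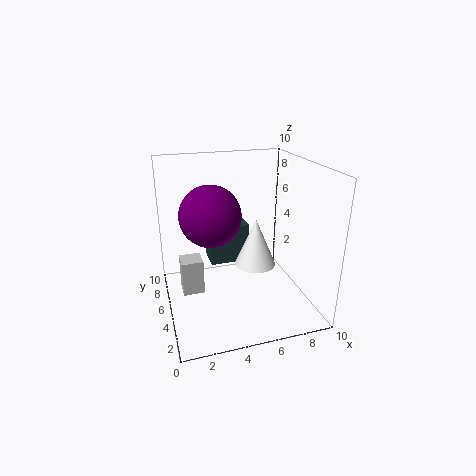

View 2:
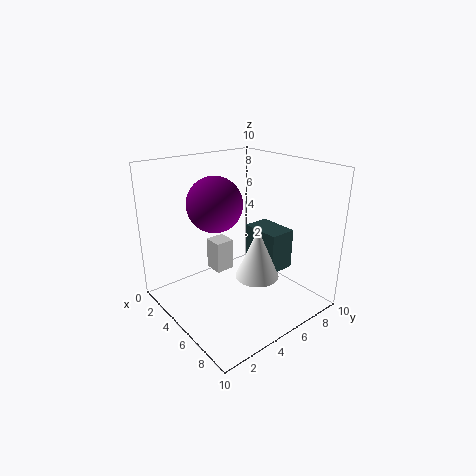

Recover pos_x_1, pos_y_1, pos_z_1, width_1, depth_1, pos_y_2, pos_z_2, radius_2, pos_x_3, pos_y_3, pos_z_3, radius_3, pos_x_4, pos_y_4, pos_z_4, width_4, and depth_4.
pos_x_1 = 1, pos_y_1 = 5, pos_z_1 = 1, width_1 = 1.5, depth_1 = 1.5, pos_y_2 = 4.5, pos_z_2 = 7, radius_2 = 2, pos_x_3 = 6.5, pos_y_3 = 5.5, pos_z_3 = 2.5, radius_3 = 1.5, pos_x_4 = 3.5, pos_y_4 = 7, pos_z_4 = 2, width_4 = 3, depth_4 = 2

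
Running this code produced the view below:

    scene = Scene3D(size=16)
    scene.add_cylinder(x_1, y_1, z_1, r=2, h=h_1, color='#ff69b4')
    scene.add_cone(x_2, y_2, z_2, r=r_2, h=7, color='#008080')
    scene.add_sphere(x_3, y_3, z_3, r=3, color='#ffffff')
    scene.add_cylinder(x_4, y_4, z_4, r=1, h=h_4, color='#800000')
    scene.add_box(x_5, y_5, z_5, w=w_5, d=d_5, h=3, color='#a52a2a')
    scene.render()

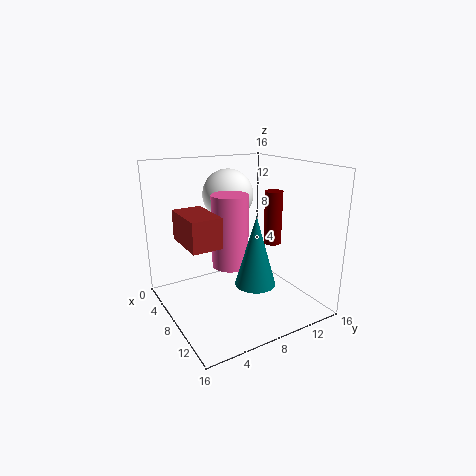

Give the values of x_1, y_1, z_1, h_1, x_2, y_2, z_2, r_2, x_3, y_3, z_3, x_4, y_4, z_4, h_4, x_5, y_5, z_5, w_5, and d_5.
x_1 = 8, y_1 = 7, z_1 = 5, h_1 = 8, x_2 = 13, y_2 = 7, z_2 = 5, r_2 = 2, x_3 = 4, y_3 = 9, z_3 = 12, x_4 = 9, y_4 = 12, z_4 = 7, h_4 = 6, x_5 = 7, y_5 = 1, z_5 = 9, w_5 = 5, d_5 = 3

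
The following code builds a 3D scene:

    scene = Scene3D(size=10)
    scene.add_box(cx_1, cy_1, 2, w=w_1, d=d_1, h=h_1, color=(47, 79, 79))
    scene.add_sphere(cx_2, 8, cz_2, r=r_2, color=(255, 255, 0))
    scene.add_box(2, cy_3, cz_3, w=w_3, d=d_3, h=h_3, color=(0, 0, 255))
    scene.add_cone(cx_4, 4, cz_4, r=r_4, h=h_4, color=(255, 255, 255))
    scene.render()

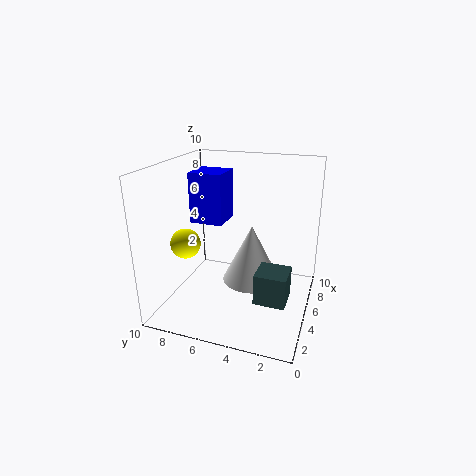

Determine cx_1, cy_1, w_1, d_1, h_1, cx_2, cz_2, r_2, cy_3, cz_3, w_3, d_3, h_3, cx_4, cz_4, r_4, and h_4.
cx_1 = 2, cy_1 = 1, w_1 = 2, d_1 = 2, h_1 = 2, cx_2 = 3, cz_2 = 5, r_2 = 1, cy_3 = 5, cz_3 = 7, w_3 = 2, d_3 = 2, h_3 = 3, cx_4 = 5, cz_4 = 2, r_4 = 2, h_4 = 4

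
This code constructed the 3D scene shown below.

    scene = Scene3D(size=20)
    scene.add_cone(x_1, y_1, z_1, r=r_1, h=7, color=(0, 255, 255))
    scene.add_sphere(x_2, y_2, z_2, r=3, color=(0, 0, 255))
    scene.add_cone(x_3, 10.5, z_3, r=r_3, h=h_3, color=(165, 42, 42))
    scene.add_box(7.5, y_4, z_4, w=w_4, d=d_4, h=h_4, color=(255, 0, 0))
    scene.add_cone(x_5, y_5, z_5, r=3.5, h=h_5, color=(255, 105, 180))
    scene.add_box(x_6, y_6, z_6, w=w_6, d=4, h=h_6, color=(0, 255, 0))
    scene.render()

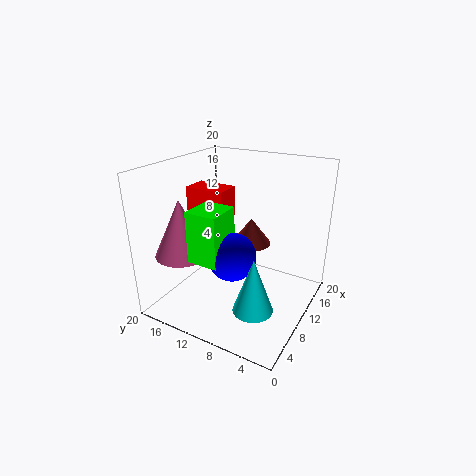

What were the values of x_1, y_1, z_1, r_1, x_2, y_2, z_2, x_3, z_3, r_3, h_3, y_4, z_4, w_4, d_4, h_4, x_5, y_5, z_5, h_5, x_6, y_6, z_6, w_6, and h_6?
x_1 = 4, y_1 = 4.5, z_1 = 4, r_1 = 2.5, x_2 = 5, y_2 = 8, z_2 = 10, x_3 = 15, z_3 = 7, r_3 = 3, h_3 = 4, y_4 = 11, z_4 = 13, w_4 = 3.5, d_4 = 5.5, h_4 = 4, x_5 = 4, y_5 = 15, z_5 = 9, h_5 = 7.5, x_6 = 2, y_6 = 8.5, z_6 = 9.5, w_6 = 4.5, h_6 = 6.5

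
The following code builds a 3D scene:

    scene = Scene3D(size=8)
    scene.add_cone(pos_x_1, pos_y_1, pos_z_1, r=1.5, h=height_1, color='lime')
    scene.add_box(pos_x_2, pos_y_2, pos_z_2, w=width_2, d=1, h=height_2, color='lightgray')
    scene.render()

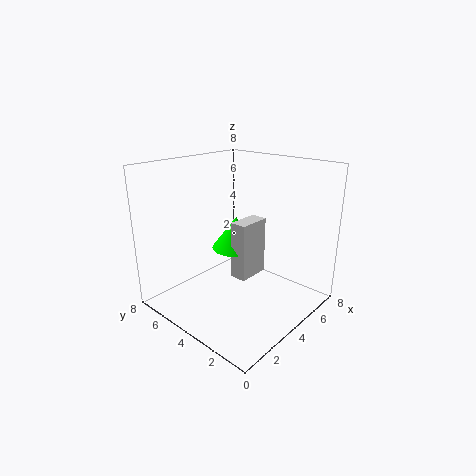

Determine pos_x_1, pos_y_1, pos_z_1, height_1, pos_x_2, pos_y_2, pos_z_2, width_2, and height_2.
pos_x_1 = 5.5; pos_y_1 = 5.5; pos_z_1 = 2.5; height_1 = 2; pos_x_2 = 4.5; pos_y_2 = 4; pos_z_2 = 1; width_2 = 2; height_2 = 3.5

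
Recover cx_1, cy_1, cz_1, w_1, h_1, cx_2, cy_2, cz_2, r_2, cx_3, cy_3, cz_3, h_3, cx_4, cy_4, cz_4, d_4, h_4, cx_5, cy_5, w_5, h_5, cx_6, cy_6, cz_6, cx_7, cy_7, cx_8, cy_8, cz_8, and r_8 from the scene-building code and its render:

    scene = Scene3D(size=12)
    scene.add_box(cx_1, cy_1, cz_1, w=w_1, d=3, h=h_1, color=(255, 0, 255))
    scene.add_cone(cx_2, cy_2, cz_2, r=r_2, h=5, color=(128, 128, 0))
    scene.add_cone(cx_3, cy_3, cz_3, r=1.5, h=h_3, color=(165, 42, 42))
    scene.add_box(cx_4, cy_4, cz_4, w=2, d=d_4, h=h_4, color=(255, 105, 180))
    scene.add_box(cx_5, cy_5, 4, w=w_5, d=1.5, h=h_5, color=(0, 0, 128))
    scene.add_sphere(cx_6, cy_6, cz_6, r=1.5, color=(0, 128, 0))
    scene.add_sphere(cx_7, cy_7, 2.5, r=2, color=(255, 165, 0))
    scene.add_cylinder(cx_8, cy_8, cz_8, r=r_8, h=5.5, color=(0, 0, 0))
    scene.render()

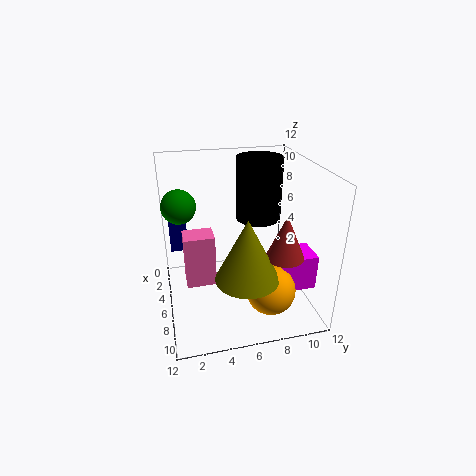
cx_1 = 6.5; cy_1 = 9; cz_1 = 2; w_1 = 2.5; h_1 = 3; cx_2 = 9; cy_2 = 6; cz_2 = 4; r_2 = 2.5; cx_3 = 9; cy_3 = 9; cz_3 = 5.5; h_3 = 3.5; cx_4 = 4.5; cy_4 = 1.5; cz_4 = 2; d_4 = 2.5; h_4 = 4.5; cx_5 = 1; cy_5 = 0.5; w_5 = 2.5; h_5 = 4.5; cx_6 = 3; cy_6 = 1.5; cz_6 = 8; cx_7 = 9; cy_7 = 8; cx_8 = 3.5; cy_8 = 8.5; cz_8 = 6.5; r_8 = 2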